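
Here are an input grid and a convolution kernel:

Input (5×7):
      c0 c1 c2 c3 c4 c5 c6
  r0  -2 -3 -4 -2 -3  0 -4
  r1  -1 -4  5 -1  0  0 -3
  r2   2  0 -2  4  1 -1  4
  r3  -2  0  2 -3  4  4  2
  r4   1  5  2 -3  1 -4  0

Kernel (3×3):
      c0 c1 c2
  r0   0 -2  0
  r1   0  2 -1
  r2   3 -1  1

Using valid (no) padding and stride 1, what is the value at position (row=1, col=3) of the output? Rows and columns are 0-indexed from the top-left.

The receptive field on the input at this output position is [-1 0 0 / 4 1 -1 / -3 4 4]. Elementwise product with the kernel and sum: 0·-2 + 1·2 + -1·-1 + -3·3 + 4·-1 + 4·1.

-6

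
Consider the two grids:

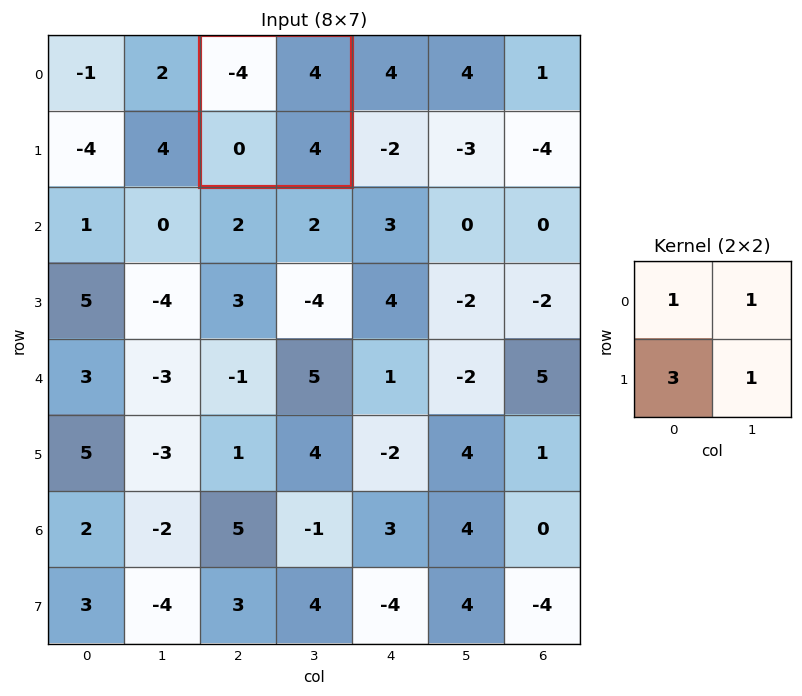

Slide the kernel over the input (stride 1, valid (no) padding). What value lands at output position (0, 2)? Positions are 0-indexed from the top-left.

The receptive field on the input at this output position is [-4 4 / 0 4]. Elementwise product with the kernel and sum: -4·1 + 4·1 + 0·3 + 4·1.

4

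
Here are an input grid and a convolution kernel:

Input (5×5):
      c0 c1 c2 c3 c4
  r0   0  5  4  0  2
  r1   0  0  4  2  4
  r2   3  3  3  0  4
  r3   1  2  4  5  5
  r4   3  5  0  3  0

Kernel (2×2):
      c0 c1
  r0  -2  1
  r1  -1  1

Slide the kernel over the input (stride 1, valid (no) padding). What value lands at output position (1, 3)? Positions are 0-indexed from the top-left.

The receptive field on the input at this output position is [2 4 / 0 4]. Elementwise product with the kernel and sum: 2·-2 + 4·1 + 0·-1 + 4·1.

4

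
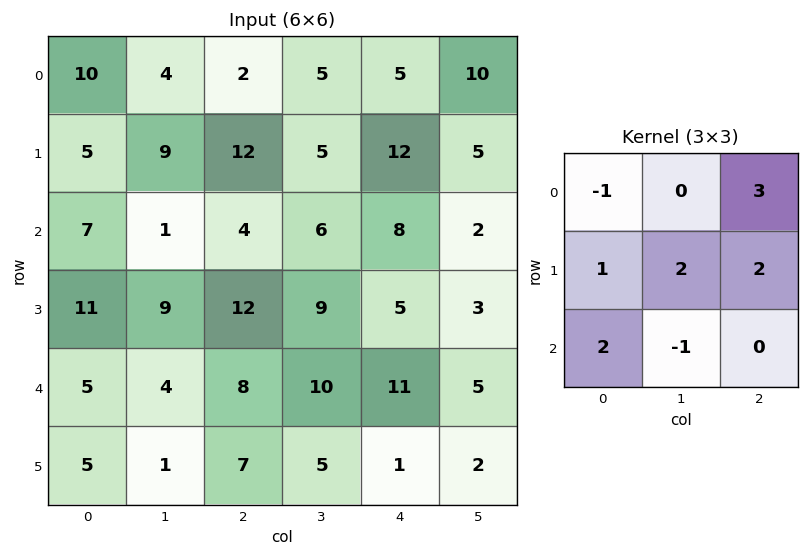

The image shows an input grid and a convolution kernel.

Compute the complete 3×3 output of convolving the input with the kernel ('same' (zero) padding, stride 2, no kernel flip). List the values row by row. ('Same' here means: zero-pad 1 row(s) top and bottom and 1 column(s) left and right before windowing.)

23 24 33
32 33 49
40 53 51

Output[0,0]: The receptive field on the zero-padded input at this output position is [0 0 0 / 0 10 4 / 0 5 9]. Elementwise product with the kernel and sum: 0·-1 + 0·3 + 0·1 + 10·2 + 4·2 + 0·2 + 5·-1.
Output[0,1]: The receptive field on the zero-padded input at this output position is [0 0 0 / 4 2 5 / 9 12 5]. Elementwise product with the kernel and sum: 0·-1 + 0·3 + 4·1 + 2·2 + 5·2 + 9·2 + 12·-1.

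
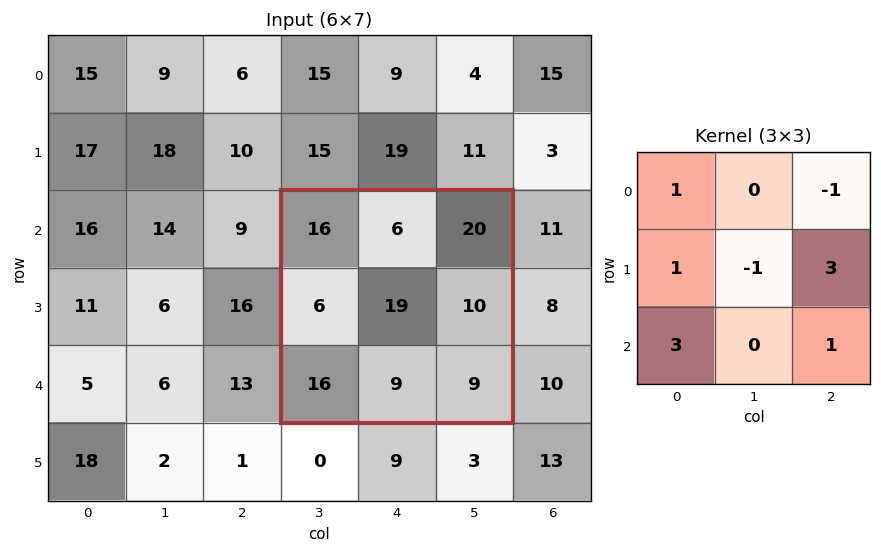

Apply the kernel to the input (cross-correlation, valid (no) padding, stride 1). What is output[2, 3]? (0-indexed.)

70

The receptive field on the input at this output position is [16 6 20 / 6 19 10 / 16 9 9]. Elementwise product with the kernel and sum: 16·1 + 20·-1 + 6·1 + 19·-1 + 10·3 + 16·3 + 9·1.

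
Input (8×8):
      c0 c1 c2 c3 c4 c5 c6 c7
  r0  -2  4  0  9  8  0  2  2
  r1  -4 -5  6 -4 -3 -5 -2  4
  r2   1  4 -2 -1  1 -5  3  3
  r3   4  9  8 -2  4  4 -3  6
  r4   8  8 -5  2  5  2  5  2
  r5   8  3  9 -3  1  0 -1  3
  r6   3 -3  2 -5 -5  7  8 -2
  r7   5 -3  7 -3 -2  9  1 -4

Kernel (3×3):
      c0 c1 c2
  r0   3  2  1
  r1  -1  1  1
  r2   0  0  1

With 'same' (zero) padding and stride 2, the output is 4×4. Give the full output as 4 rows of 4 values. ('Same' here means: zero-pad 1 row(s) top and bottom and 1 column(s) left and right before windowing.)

-3 1 -6 8
1 -16 -22 2
36 27 11 20
16 21 9 -4

Output[0,0]: The receptive field on the zero-padded input at this output position is [0 0 0 / 0 -2 4 / 0 -4 -5]. Elementwise product with the kernel and sum: 0·3 + 0·2 + 0·1 + 0·-1 + -2·1 + 4·1 + -5·1.
Output[0,1]: The receptive field on the zero-padded input at this output position is [0 0 0 / 4 0 9 / -5 6 -4]. Elementwise product with the kernel and sum: 0·3 + 0·2 + 0·1 + 4·-1 + 0·1 + 9·1 + -4·1.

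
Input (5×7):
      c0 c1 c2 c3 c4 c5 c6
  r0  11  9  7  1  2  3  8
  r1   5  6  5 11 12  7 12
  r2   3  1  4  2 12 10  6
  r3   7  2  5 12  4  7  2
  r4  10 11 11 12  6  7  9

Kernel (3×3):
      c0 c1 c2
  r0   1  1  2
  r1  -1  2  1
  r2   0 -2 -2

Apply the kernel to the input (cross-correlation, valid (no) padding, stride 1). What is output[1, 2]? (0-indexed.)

The receptive field on the input at this output position is [5 11 12 / 4 2 12 / 5 12 4]. Elementwise product with the kernel and sum: 5·1 + 11·1 + 12·2 + 4·-1 + 2·2 + 12·1 + 12·-2 + 4·-2.

20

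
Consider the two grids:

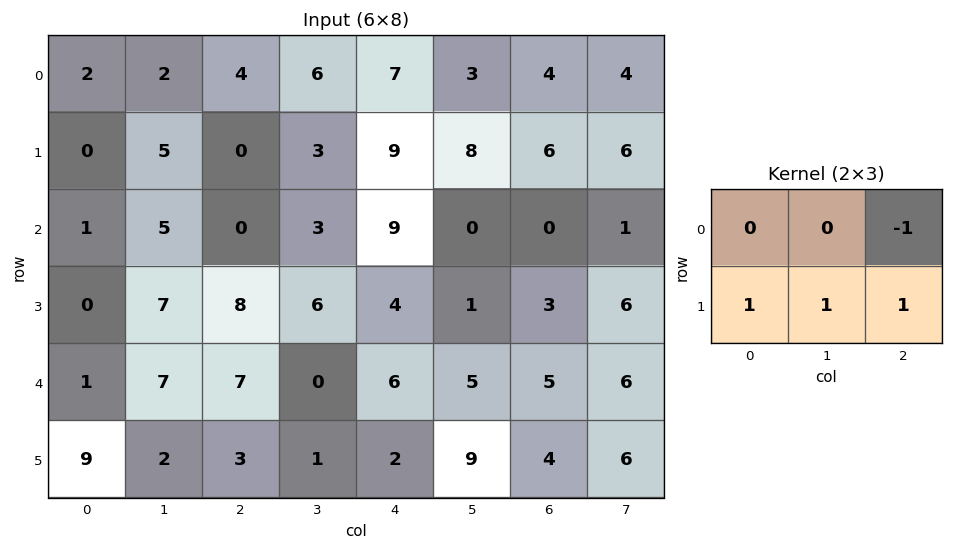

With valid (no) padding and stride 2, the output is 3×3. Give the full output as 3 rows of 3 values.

Output[0,0]: The receptive field on the input at this output position is [2 2 4 / 0 5 0]. Elementwise product with the kernel and sum: 4·-1 + 0·1 + 5·1 + 0·1.
Output[0,1]: The receptive field on the input at this output position is [4 6 7 / 0 3 9]. Elementwise product with the kernel and sum: 7·-1 + 0·1 + 3·1 + 9·1.

1 5 19
15 9 8
7 0 10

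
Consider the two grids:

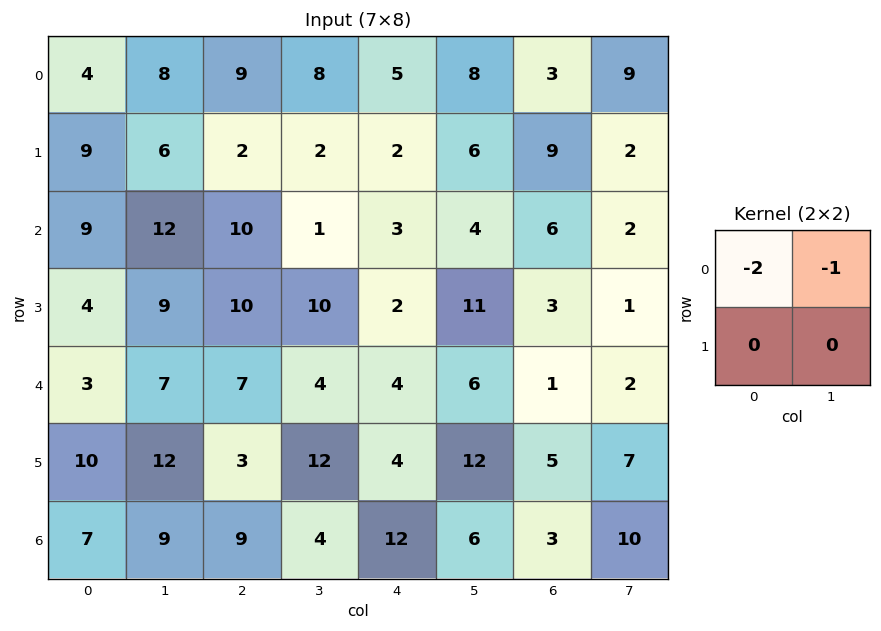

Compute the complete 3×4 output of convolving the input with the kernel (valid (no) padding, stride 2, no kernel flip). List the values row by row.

-16 -26 -18 -15
-30 -21 -10 -14
-13 -18 -14 -4

Output[0,0]: The receptive field on the input at this output position is [4 8 / 9 6]. Elementwise product with the kernel and sum: 4·-2 + 8·-1.
Output[0,1]: The receptive field on the input at this output position is [9 8 / 2 2]. Elementwise product with the kernel and sum: 9·-2 + 8·-1.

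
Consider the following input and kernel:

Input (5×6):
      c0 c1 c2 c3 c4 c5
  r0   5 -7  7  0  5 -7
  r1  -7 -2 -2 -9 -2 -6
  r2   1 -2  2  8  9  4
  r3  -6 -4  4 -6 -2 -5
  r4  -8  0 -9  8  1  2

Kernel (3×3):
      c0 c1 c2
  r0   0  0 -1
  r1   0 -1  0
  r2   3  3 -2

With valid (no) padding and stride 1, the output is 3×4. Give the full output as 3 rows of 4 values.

Output[0,0]: The receptive field on the input at this output position is [5 -7 7 / -7 -2 -2 / 1 -2 2]. Elementwise product with the kernel and sum: 7·-1 + -2·-1 + 1·3 + -2·3 + 2·-2.

-12 -14 16 52
-34 19 -8 -17
-4 -55 -8 21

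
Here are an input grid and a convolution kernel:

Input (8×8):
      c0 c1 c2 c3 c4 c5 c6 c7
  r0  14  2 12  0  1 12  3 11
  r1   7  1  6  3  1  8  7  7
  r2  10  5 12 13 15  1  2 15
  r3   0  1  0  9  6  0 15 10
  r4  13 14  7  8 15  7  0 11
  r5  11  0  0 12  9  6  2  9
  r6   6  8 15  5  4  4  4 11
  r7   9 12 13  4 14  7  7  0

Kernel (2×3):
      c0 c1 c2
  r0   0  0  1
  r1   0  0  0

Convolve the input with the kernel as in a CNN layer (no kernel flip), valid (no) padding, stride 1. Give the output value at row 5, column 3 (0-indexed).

The receptive field on the input at this output position is [12 9 6 / 5 4 4]. Elementwise product with the kernel and sum: 6·1.

6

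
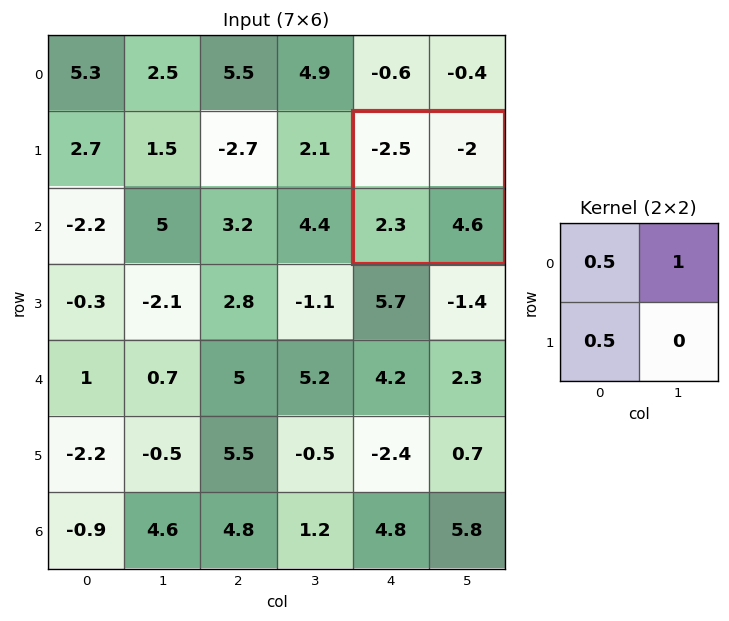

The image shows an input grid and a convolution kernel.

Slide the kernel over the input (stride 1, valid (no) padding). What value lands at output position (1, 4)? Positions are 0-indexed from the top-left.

The receptive field on the input at this output position is [-2.5 -2 / 2.3 4.6]. Elementwise product with the kernel and sum: -2.5·0.5 + -2·1 + 2.3·0.5.

-2.1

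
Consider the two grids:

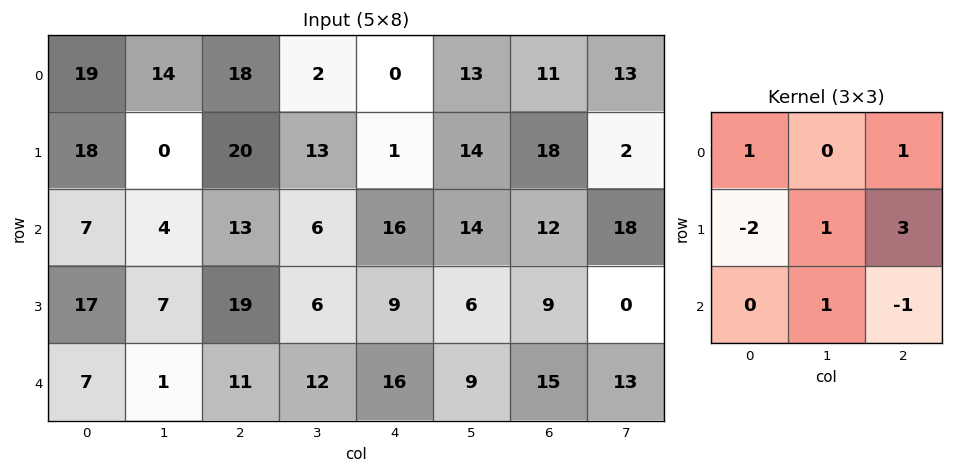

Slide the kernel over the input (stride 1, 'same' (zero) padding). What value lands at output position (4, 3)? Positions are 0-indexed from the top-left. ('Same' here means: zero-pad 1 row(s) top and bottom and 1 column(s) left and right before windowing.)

The receptive field on the zero-padded input at this output position is [19 6 9 / 11 12 16 / 0 0 0]. Elementwise product with the kernel and sum: 19·1 + 9·1 + 11·-2 + 12·1 + 16·3 + 0·1 + 0·-1.

66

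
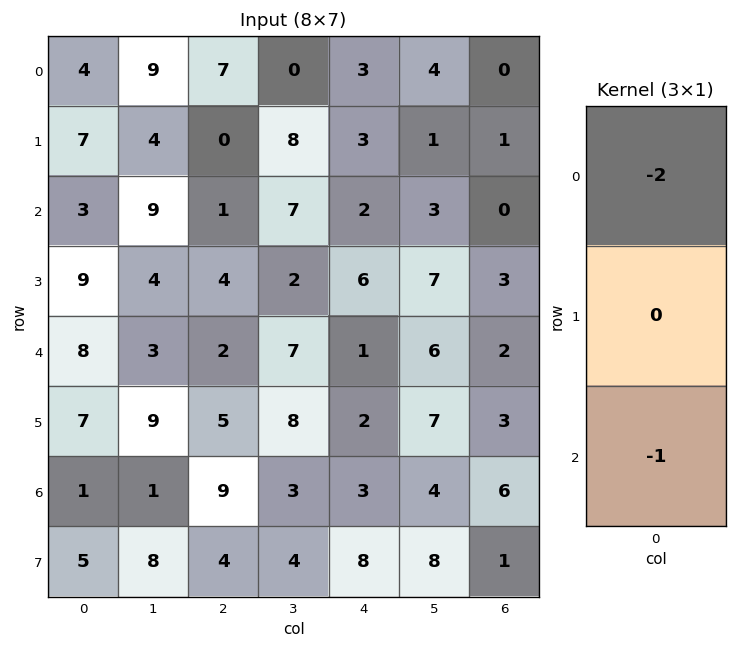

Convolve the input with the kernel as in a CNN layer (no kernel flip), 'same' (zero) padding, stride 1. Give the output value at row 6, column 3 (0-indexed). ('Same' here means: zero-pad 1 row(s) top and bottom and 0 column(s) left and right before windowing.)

The receptive field on the zero-padded input at this output position is [8 / 3 / 4]. Elementwise product with the kernel and sum: 8·-2 + 4·-1.

-20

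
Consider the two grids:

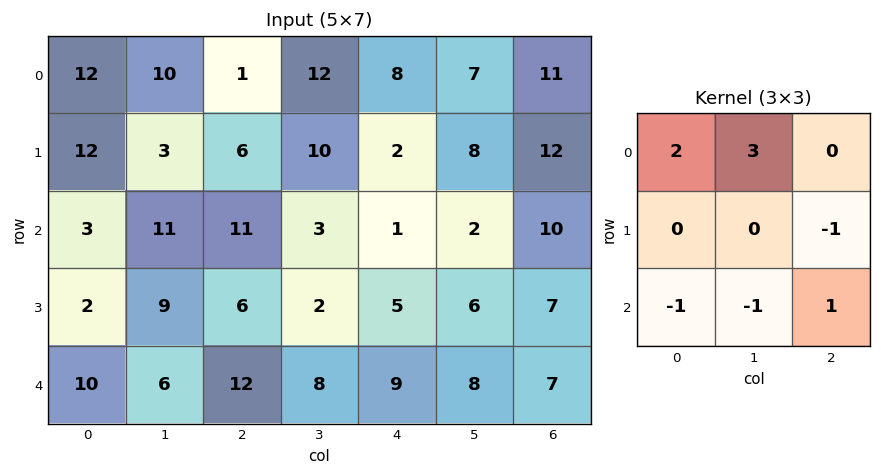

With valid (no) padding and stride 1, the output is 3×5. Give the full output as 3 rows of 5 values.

45 -6 23 38 32
17 8 38 23 14
29 43 15 -6 -9

Output[0,0]: The receptive field on the input at this output position is [12 10 1 / 12 3 6 / 3 11 11]. Elementwise product with the kernel and sum: 12·2 + 10·3 + 6·-1 + 3·-1 + 11·-1 + 11·1.
Output[0,1]: The receptive field on the input at this output position is [10 1 12 / 3 6 10 / 11 11 3]. Elementwise product with the kernel and sum: 10·2 + 1·3 + 10·-1 + 11·-1 + 11·-1 + 3·1.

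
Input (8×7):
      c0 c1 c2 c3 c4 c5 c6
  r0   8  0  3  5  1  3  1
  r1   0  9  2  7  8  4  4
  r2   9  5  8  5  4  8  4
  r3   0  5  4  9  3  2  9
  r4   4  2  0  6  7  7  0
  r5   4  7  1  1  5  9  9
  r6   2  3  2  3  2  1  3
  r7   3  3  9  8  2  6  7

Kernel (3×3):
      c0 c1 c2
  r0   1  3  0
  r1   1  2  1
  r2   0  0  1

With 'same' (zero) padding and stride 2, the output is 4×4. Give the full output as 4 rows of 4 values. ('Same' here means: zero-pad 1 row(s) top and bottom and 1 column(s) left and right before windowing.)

Output[0,0]: The receptive field on the zero-padded input at this output position is [0 0 0 / 0 8 0 / 0 0 9]. Elementwise product with the kernel and sum: 0·1 + 0·3 + 0·1 + 8·2 + 0·1 + 9·1.

25 18 14 5
28 50 54 32
17 26 54 36
22 28 30 43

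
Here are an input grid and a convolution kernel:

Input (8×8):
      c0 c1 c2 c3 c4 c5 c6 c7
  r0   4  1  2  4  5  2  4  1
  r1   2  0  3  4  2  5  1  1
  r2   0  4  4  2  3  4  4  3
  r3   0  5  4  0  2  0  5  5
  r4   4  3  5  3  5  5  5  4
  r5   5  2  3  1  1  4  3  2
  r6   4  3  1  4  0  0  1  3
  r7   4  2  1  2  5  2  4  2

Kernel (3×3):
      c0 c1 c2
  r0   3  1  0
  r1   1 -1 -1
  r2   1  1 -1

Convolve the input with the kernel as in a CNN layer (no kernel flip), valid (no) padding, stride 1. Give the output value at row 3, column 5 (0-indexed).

6

The receptive field on the input at this output position is [0 5 5 / 5 5 4 / 4 3 2]. Elementwise product with the kernel and sum: 0·3 + 5·1 + 5·1 + 5·-1 + 4·-1 + 4·1 + 3·1 + 2·-1.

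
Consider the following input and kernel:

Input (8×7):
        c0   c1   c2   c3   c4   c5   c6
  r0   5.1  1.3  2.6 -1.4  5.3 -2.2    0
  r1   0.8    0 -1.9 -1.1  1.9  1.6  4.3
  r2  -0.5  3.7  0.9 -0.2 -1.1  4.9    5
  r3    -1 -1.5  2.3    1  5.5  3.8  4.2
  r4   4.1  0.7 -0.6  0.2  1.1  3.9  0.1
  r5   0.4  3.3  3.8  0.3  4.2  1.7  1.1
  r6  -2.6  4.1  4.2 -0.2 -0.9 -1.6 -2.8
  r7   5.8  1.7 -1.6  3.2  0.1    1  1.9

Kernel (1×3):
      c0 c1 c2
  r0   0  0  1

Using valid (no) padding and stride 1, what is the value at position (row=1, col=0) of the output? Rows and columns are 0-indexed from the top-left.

-1.9

The receptive field on the input at this output position is [0.8 0 -1.9]. Elementwise product with the kernel and sum: -1.9·1.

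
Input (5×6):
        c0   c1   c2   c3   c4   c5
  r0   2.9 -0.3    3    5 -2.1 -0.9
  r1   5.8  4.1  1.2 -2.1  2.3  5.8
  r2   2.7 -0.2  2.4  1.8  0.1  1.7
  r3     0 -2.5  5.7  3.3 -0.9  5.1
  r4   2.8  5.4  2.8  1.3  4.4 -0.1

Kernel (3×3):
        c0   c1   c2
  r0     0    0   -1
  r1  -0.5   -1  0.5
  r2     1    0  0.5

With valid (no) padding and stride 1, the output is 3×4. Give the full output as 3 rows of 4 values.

Output[0,0]: The receptive field on the input at this output position is [2.9 -0.3 3 / 5.8 4.1 1.2 / 2.7 -0.2 2.4]. Elementwise product with the kernel and sum: 3·-1 + 5.8·-0.5 + 4.1·-1 + 1.2·0.5 + 2.7·1 + 2.4·0.5.
Output[0,1]: The receptive field on the input at this output position is [-0.3 3 5 / 4.1 1.2 -2.1 / -0.2 2.4 1.8]. Elementwise product with the kernel and sum: 5·-1 + 4.1·-0.5 + 1.2·-1 + -2.1·0.5 + -0.2·1 + 1.8·0.5.

-5.5 -8.6 7.2 5.2
1.7 -0.15 0 -0.1
7.15 1.45 -1.7 1.35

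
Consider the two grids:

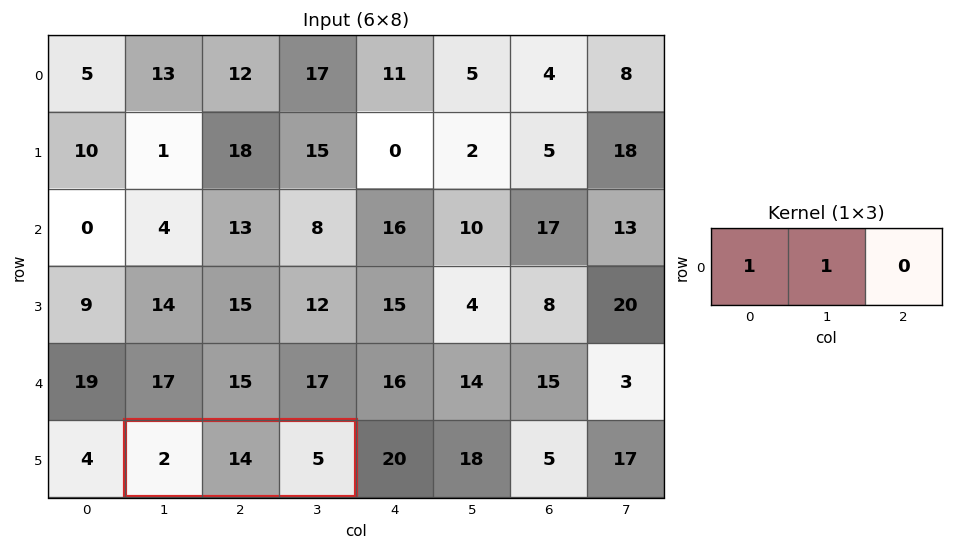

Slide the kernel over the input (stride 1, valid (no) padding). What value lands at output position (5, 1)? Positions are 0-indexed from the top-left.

The receptive field on the input at this output position is [2 14 5]. Elementwise product with the kernel and sum: 2·1 + 14·1.

16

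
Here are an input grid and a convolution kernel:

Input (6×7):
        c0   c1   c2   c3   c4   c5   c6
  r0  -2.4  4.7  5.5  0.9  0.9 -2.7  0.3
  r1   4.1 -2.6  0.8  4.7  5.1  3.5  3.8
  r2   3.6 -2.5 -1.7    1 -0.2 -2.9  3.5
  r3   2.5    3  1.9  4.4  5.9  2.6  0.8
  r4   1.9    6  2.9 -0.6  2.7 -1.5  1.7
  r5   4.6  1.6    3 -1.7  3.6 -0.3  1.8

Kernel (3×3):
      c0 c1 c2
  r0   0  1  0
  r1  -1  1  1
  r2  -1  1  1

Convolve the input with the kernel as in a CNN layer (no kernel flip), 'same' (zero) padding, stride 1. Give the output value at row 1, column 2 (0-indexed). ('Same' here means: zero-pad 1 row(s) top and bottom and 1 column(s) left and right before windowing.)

15.4

The receptive field on the zero-padded input at this output position is [4.7 5.5 0.9 / -2.6 0.8 4.7 / -2.5 -1.7 1]. Elementwise product with the kernel and sum: 5.5·1 + -2.6·-1 + 0.8·1 + 4.7·1 + -2.5·-1 + -1.7·1 + 1·1.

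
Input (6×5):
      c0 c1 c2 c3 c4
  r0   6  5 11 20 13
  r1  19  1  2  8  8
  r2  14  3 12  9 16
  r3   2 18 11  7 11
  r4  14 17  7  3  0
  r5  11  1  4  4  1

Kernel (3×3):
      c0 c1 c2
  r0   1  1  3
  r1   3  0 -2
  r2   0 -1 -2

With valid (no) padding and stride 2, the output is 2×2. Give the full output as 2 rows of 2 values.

Output[0,0]: The receptive field on the input at this output position is [6 5 11 / 19 1 2 / 14 3 12]. Elementwise product with the kernel and sum: 6·1 + 5·1 + 11·3 + 19·3 + 2·-2 + 3·-1 + 12·-2.

70 19
6 77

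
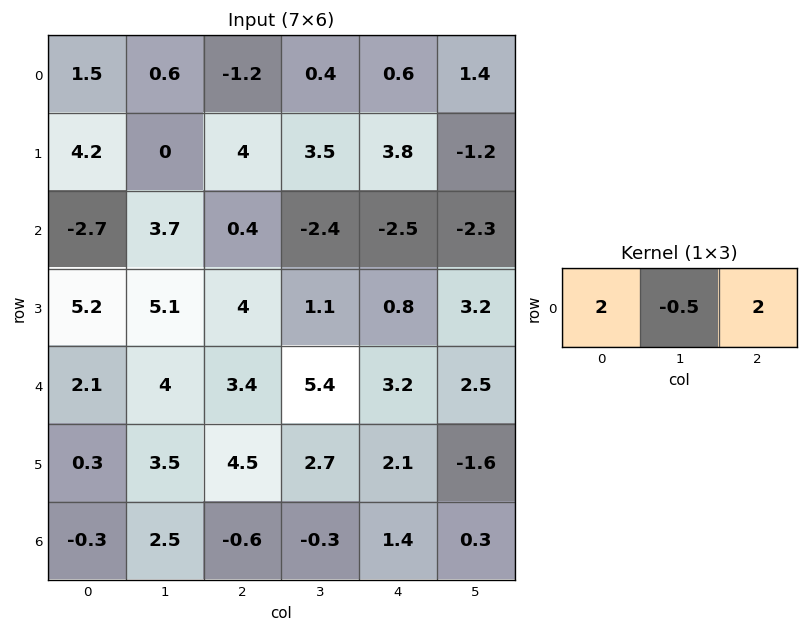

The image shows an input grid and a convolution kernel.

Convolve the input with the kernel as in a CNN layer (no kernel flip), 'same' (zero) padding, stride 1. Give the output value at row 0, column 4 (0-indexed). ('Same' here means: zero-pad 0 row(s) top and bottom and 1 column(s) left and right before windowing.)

3.3

The receptive field on the zero-padded input at this output position is [0.4 0.6 1.4]. Elementwise product with the kernel and sum: 0.4·2 + 0.6·-0.5 + 1.4·2.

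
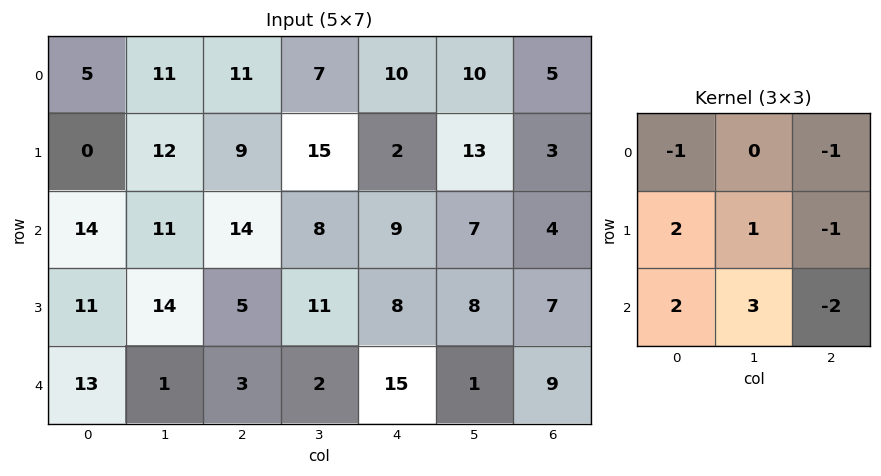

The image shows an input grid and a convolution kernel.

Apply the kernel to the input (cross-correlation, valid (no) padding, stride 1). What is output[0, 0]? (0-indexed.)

The receptive field on the input at this output position is [5 11 11 / 0 12 9 / 14 11 14]. Elementwise product with the kernel and sum: 5·-1 + 11·-1 + 0·2 + 12·1 + 9·-1 + 14·2 + 11·3 + 14·-2.

20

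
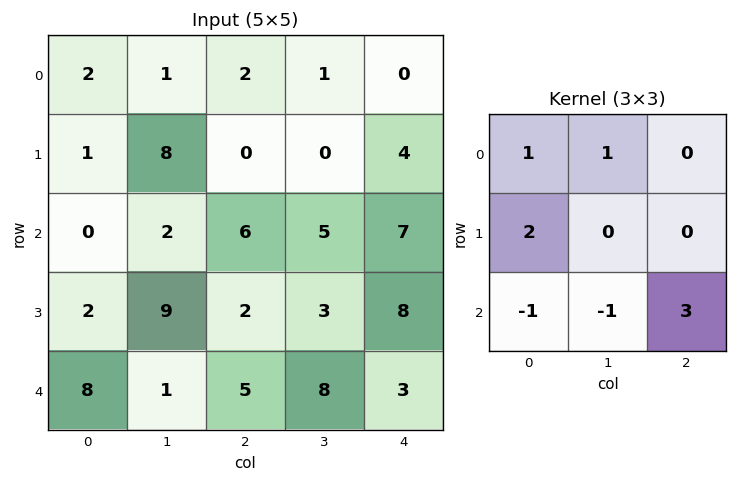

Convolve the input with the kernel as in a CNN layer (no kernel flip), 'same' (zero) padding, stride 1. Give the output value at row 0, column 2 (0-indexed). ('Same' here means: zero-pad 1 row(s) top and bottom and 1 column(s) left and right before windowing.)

-6

The receptive field on the zero-padded input at this output position is [0 0 0 / 1 2 1 / 8 0 0]. Elementwise product with the kernel and sum: 0·1 + 0·1 + 1·2 + 8·-1 + 0·-1 + 0·3.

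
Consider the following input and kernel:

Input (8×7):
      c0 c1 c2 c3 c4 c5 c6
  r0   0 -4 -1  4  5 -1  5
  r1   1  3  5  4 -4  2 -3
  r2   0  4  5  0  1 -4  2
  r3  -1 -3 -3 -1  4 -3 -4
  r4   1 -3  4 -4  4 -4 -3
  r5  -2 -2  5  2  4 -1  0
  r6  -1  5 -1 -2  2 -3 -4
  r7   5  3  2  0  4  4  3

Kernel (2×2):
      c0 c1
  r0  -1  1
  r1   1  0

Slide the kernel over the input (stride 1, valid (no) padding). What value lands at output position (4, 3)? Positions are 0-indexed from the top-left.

The receptive field on the input at this output position is [-4 4 / 2 4]. Elementwise product with the kernel and sum: -4·-1 + 4·1 + 2·1.

10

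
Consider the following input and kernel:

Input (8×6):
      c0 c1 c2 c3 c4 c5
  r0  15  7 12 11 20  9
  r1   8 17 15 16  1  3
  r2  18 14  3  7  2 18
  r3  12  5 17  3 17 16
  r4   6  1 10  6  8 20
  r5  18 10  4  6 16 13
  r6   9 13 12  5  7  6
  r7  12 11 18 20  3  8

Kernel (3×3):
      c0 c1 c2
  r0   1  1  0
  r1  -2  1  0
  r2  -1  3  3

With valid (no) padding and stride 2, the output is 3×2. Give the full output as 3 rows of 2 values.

56 33
40 11
47 38

Output[0,0]: The receptive field on the input at this output position is [15 7 12 / 8 17 15 / 18 14 3]. Elementwise product with the kernel and sum: 15·1 + 7·1 + 8·-2 + 17·1 + 18·-1 + 14·3 + 3·3.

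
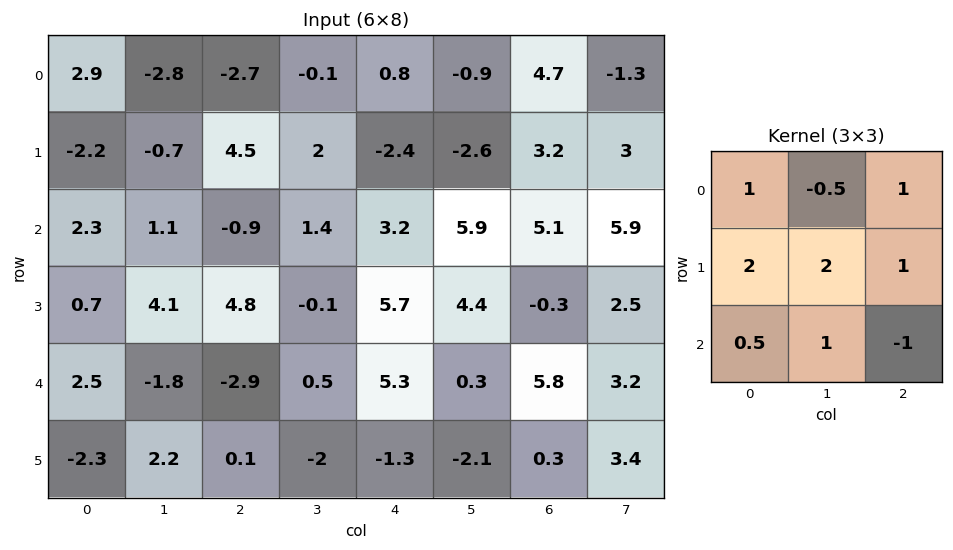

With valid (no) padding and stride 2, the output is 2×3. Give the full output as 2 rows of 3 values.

Output[0,0]: The receptive field on the input at this output position is [2.9 -2.8 -2.7 / -2.2 -0.7 4.5 / 2.3 1.1 -0.9]. Elementwise product with the kernel and sum: 2.9·1 + -2.8·-0.5 + -2.7·1 + -2.2·2 + -0.7·2 + 4.5·1 + 2.3·0.5 + 1.1·1 + -0.9·-1.
Output[0,1]: The receptive field on the input at this output position is [-2.7 -0.1 0.8 / 4.5 2 -2.4 / -0.9 1.4 3.2]. Elementwise product with the kernel and sum: -2.7·1 + -0.1·-0.5 + 0.8·1 + 4.5·2 + 2·2 + -2.4·1 + -0.9·0.5 + 1.4·1 + 3.2·-1.

3.45 6.5 1.55
17.6 10.45 22.4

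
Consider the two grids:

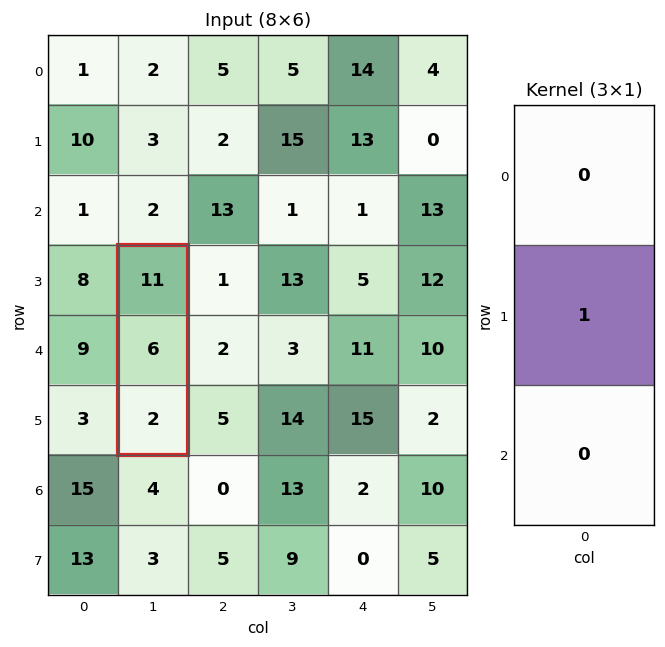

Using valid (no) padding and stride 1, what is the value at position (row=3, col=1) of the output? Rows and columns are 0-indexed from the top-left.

6

The receptive field on the input at this output position is [11 / 6 / 2]. Elementwise product with the kernel and sum: 6·1.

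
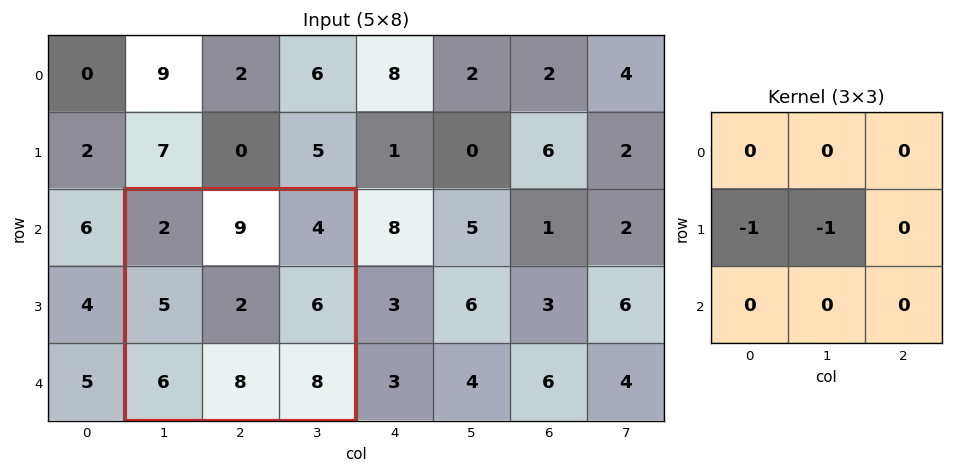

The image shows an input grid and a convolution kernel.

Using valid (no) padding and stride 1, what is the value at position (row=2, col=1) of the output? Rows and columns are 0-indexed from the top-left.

-7

The receptive field on the input at this output position is [2 9 4 / 5 2 6 / 6 8 8]. Elementwise product with the kernel and sum: 5·-1 + 2·-1.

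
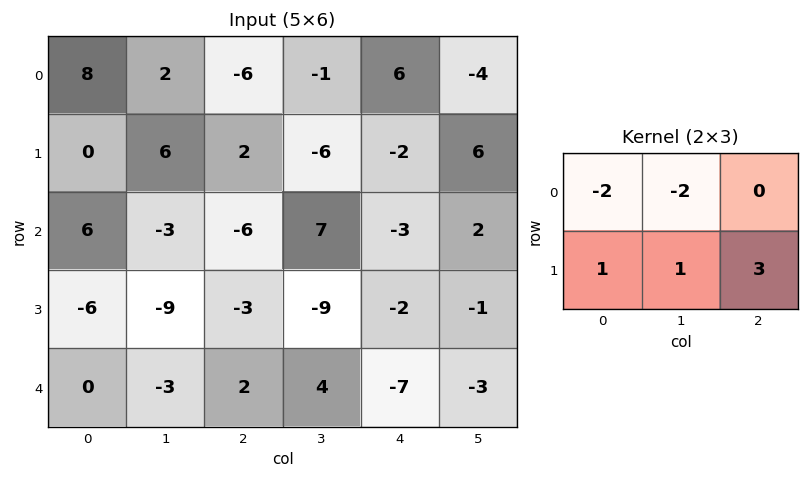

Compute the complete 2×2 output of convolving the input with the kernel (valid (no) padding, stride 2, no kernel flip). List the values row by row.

Output[0,0]: The receptive field on the input at this output position is [8 2 -6 / 0 6 2]. Elementwise product with the kernel and sum: 8·-2 + 2·-2 + 0·1 + 6·1 + 2·3.
Output[0,1]: The receptive field on the input at this output position is [-6 -1 6 / 2 -6 -2]. Elementwise product with the kernel and sum: -6·-2 + -1·-2 + 2·1 + -6·1 + -2·3.

-8 4
-30 -20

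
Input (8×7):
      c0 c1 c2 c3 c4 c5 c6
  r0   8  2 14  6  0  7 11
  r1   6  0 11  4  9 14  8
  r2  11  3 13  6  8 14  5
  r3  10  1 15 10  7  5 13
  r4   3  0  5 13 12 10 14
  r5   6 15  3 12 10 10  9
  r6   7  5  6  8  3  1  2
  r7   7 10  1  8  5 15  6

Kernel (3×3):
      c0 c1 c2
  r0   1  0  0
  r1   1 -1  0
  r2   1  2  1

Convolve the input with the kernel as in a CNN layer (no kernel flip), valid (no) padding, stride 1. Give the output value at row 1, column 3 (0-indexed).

31

The receptive field on the input at this output position is [4 9 14 / 6 8 14 / 10 7 5]. Elementwise product with the kernel and sum: 4·1 + 6·1 + 8·-1 + 10·1 + 7·2 + 5·1.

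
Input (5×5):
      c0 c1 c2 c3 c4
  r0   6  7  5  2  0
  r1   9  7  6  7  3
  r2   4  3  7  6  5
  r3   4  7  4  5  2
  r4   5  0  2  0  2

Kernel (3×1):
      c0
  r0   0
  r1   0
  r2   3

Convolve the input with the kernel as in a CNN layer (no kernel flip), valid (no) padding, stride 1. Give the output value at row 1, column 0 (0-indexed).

The receptive field on the input at this output position is [9 / 4 / 4]. Elementwise product with the kernel and sum: 4·3.

12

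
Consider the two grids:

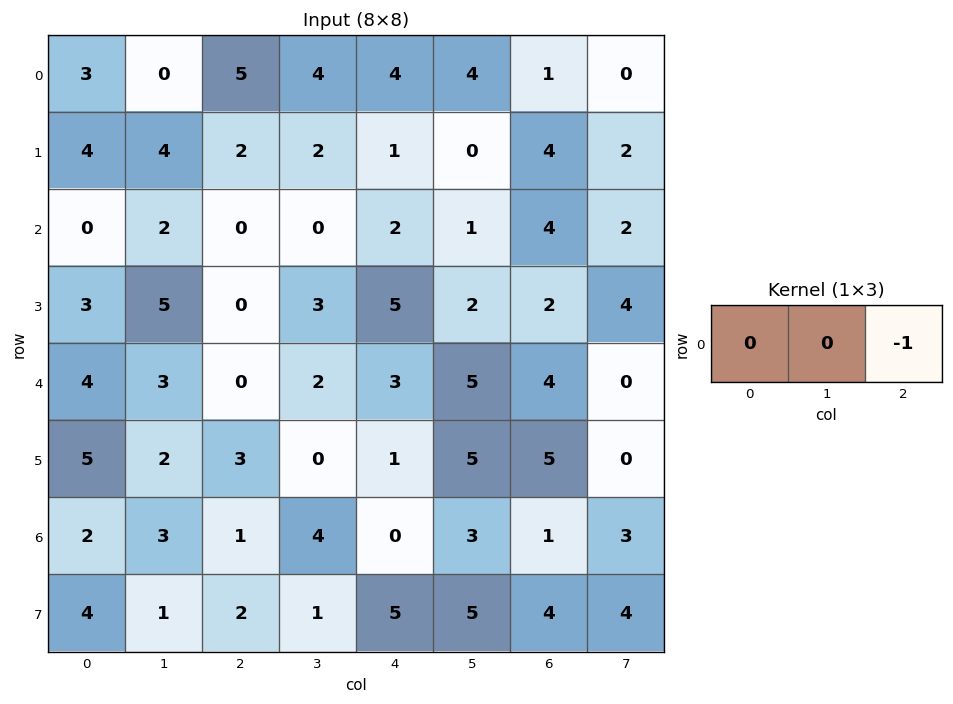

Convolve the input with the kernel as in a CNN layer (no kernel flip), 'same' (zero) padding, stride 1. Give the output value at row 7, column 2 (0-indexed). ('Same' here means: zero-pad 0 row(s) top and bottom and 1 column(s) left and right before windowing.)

The receptive field on the zero-padded input at this output position is [1 2 1]. Elementwise product with the kernel and sum: 1·-1.

-1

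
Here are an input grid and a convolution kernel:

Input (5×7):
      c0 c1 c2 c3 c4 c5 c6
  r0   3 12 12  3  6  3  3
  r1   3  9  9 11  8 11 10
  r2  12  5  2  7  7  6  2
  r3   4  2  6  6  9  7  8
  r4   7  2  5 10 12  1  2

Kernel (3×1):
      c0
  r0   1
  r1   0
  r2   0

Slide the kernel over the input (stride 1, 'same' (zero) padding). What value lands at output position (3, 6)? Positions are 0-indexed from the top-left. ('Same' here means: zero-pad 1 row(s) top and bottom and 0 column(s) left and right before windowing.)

The receptive field on the zero-padded input at this output position is [2 / 8 / 2]. Elementwise product with the kernel and sum: 2·1.

2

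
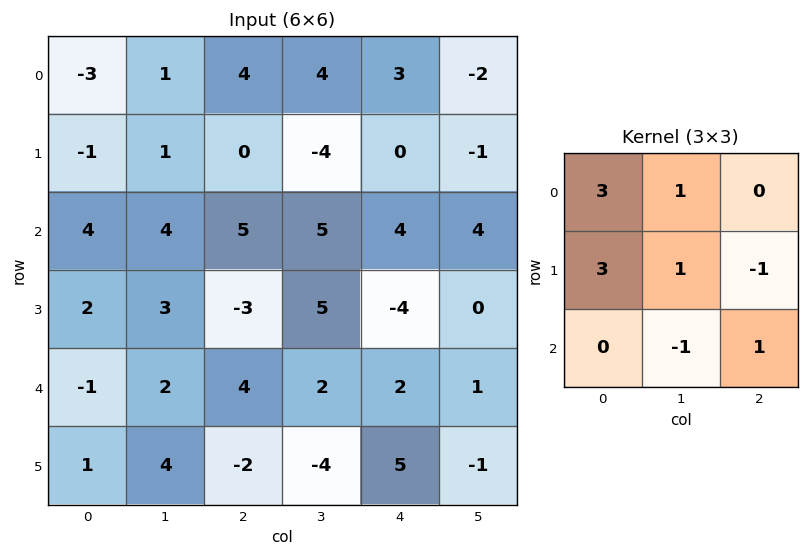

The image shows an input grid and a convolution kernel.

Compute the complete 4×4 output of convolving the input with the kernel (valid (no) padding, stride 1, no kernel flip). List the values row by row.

Output[0,0]: The receptive field on the input at this output position is [-3 1 4 / -1 1 0 / 4 4 5]. Elementwise product with the kernel and sum: -3·3 + 1·1 + -1·3 + 1·1 + 0·-1 + 4·-1 + 5·1.

-9 14 11 4
3 23 3 7
30 16 20 29
-2 12 17 12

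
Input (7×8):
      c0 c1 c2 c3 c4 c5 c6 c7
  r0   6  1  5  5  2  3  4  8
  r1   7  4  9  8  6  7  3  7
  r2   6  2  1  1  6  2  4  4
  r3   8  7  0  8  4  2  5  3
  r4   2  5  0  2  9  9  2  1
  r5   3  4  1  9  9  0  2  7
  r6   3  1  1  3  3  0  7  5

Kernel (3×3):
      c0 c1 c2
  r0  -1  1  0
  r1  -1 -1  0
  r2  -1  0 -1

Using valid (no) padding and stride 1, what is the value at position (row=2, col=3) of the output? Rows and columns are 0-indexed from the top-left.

The receptive field on the input at this output position is [1 6 2 / 8 4 2 / 2 9 9]. Elementwise product with the kernel and sum: 1·-1 + 6·1 + 8·-1 + 4·-1 + 2·-1 + 9·-1.

-18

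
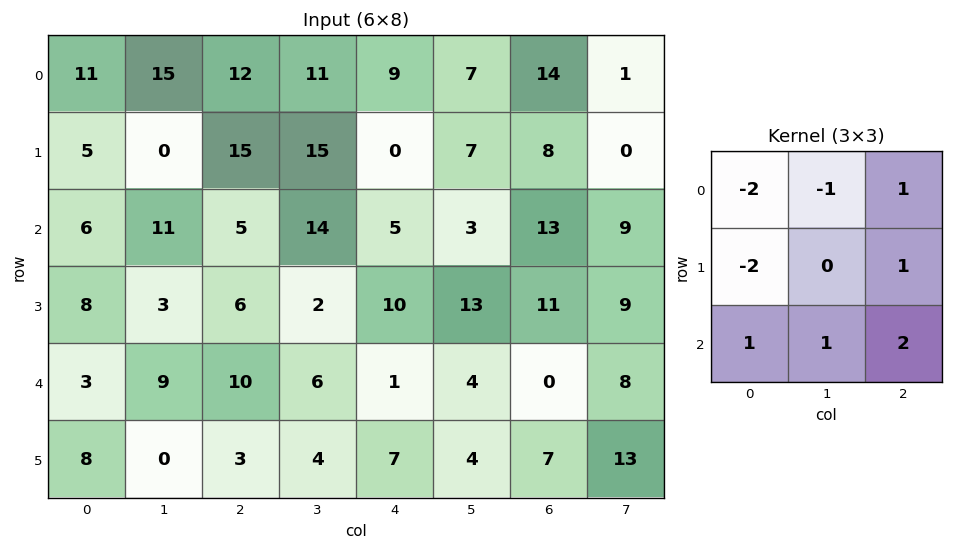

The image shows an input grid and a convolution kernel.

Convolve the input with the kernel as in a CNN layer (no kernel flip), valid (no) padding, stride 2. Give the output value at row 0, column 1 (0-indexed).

-27

The receptive field on the input at this output position is [12 11 9 / 15 15 0 / 5 14 5]. Elementwise product with the kernel and sum: 12·-2 + 11·-1 + 9·1 + 15·-2 + 0·1 + 5·1 + 14·1 + 5·2.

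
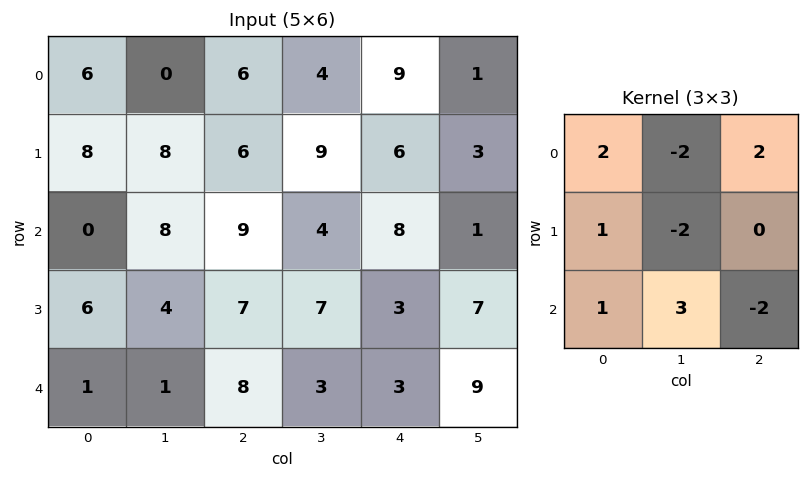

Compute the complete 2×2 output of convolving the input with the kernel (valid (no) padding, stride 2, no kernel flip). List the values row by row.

Output[0,0]: The receptive field on the input at this output position is [6 0 6 / 8 8 6 / 0 8 9]. Elementwise product with the kernel and sum: 6·2 + 0·-2 + 6·2 + 8·1 + 8·-2 + 0·1 + 8·3 + 9·-2.
Output[0,1]: The receptive field on the input at this output position is [6 4 9 / 6 9 6 / 9 4 8]. Elementwise product with the kernel and sum: 6·2 + 4·-2 + 9·2 + 6·1 + 9·-2 + 9·1 + 4·3 + 8·-2.

22 15
-12 30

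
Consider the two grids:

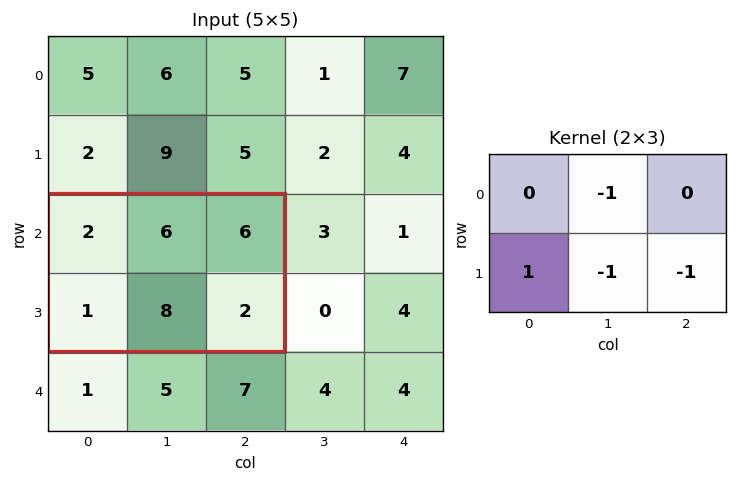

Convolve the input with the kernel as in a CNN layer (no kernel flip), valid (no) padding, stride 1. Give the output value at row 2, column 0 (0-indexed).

The receptive field on the input at this output position is [2 6 6 / 1 8 2]. Elementwise product with the kernel and sum: 6·-1 + 1·1 + 8·-1 + 2·-1.

-15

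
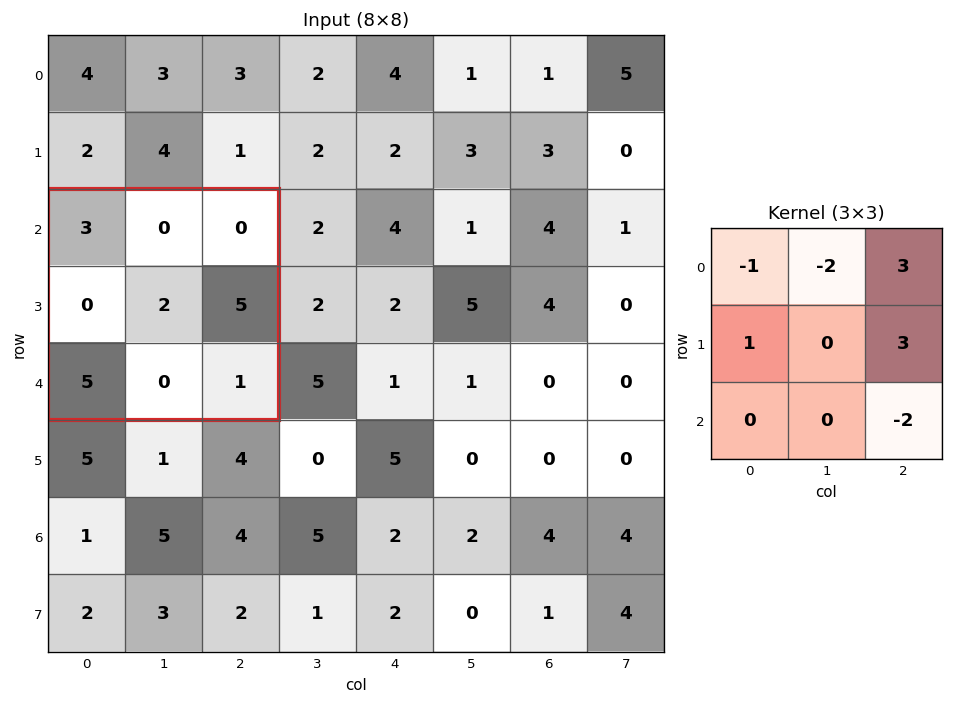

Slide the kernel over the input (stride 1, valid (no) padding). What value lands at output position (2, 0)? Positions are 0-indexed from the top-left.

10

The receptive field on the input at this output position is [3 0 0 / 0 2 5 / 5 0 1]. Elementwise product with the kernel and sum: 3·-1 + 0·-2 + 0·3 + 0·1 + 5·3 + 1·-2.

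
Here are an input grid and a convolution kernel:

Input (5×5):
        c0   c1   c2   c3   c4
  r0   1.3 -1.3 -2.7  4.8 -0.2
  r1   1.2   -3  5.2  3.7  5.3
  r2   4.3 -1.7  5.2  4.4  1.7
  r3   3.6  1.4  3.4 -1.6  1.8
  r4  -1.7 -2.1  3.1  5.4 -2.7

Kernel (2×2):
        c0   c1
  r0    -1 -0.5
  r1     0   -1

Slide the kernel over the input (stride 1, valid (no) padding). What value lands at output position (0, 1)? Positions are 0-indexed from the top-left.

-2.55

The receptive field on the input at this output position is [-1.3 -2.7 / -3 5.2]. Elementwise product with the kernel and sum: -1.3·-1 + -2.7·-0.5 + 5.2·-1.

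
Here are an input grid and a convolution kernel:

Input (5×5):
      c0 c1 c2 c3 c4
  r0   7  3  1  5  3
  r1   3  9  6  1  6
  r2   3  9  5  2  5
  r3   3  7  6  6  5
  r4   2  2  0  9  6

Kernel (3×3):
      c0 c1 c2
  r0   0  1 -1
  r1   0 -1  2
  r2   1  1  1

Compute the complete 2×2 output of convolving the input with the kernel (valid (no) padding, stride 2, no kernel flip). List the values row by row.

Output[0,0]: The receptive field on the input at this output position is [7 3 1 / 3 9 6 / 3 9 5]. Elementwise product with the kernel and sum: 3·1 + 1·-1 + 9·-1 + 6·2 + 3·1 + 9·1 + 5·1.
Output[0,1]: The receptive field on the input at this output position is [1 5 3 / 6 1 6 / 5 2 5]. Elementwise product with the kernel and sum: 5·1 + 3·-1 + 1·-1 + 6·2 + 5·1 + 2·1 + 5·1.

22 25
13 16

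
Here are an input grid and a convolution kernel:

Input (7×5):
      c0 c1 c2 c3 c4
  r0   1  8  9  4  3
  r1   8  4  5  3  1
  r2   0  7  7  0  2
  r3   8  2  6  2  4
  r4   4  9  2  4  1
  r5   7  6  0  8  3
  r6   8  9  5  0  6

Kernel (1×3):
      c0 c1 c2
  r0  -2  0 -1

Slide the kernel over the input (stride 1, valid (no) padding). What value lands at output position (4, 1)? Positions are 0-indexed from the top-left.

-22

The receptive field on the input at this output position is [9 2 4]. Elementwise product with the kernel and sum: 9·-2 + 4·-1.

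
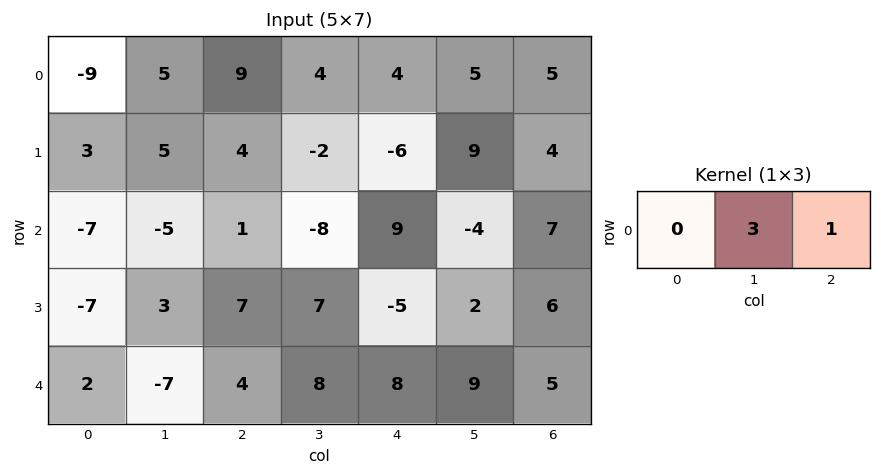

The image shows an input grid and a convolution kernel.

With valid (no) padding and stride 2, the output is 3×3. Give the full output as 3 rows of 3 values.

24 16 20
-14 -15 -5
-17 32 32

Output[0,0]: The receptive field on the input at this output position is [-9 5 9]. Elementwise product with the kernel and sum: 5·3 + 9·1.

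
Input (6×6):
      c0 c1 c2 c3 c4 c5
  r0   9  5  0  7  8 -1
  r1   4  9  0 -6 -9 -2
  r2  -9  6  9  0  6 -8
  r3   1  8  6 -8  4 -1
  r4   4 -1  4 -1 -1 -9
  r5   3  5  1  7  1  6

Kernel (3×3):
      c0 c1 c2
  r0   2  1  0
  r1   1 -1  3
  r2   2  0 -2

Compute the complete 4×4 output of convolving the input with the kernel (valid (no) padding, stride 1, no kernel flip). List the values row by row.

-18 13 -8 35
19 47 25 -65
-1 -1 54 7
31 10 6 -37

Output[0,0]: The receptive field on the input at this output position is [9 5 0 / 4 9 0 / -9 6 9]. Elementwise product with the kernel and sum: 9·2 + 5·1 + 4·1 + 9·-1 + 0·3 + -9·2 + 9·-2.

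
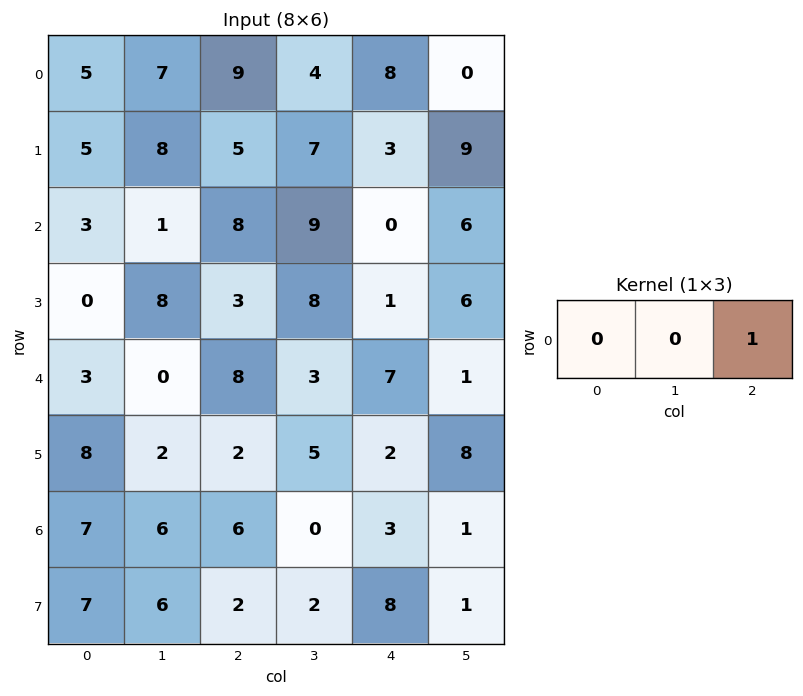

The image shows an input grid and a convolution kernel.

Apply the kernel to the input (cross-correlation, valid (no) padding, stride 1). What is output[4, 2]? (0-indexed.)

The receptive field on the input at this output position is [8 3 7]. Elementwise product with the kernel and sum: 7·1.

7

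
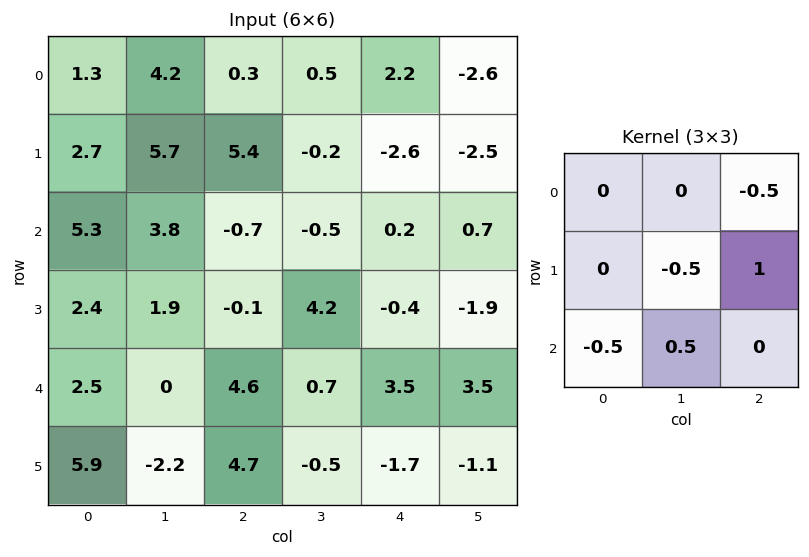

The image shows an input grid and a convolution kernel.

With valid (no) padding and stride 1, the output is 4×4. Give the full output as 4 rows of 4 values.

1.65 -5.4 -3.5 0.45
-5.55 -1.05 3.9 -0.45
-1.95 6.8 -4.55 -0.65
0.6 -0.25 0.75 2.1

Output[0,0]: The receptive field on the input at this output position is [1.3 4.2 0.3 / 2.7 5.7 5.4 / 5.3 3.8 -0.7]. Elementwise product with the kernel and sum: 0.3·-0.5 + 5.7·-0.5 + 5.4·1 + 5.3·-0.5 + 3.8·0.5.
Output[0,1]: The receptive field on the input at this output position is [4.2 0.3 0.5 / 5.7 5.4 -0.2 / 3.8 -0.7 -0.5]. Elementwise product with the kernel and sum: 0.5·-0.5 + 5.4·-0.5 + -0.2·1 + 3.8·-0.5 + -0.7·0.5.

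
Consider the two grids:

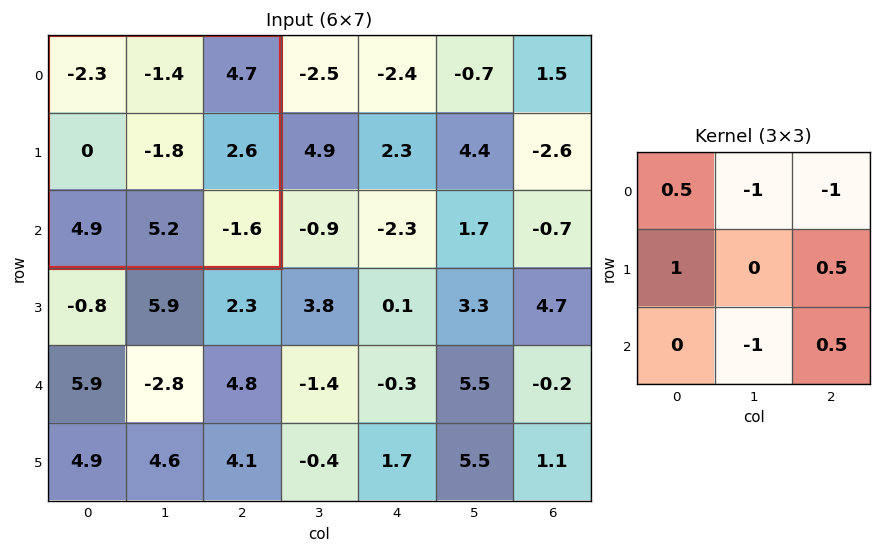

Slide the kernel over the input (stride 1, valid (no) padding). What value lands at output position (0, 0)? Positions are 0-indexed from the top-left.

-9.15

The receptive field on the input at this output position is [-2.3 -1.4 4.7 / 0 -1.8 2.6 / 4.9 5.2 -1.6]. Elementwise product with the kernel and sum: -2.3·0.5 + -1.4·-1 + 4.7·-1 + 0·1 + 2.6·0.5 + 5.2·-1 + -1.6·0.5.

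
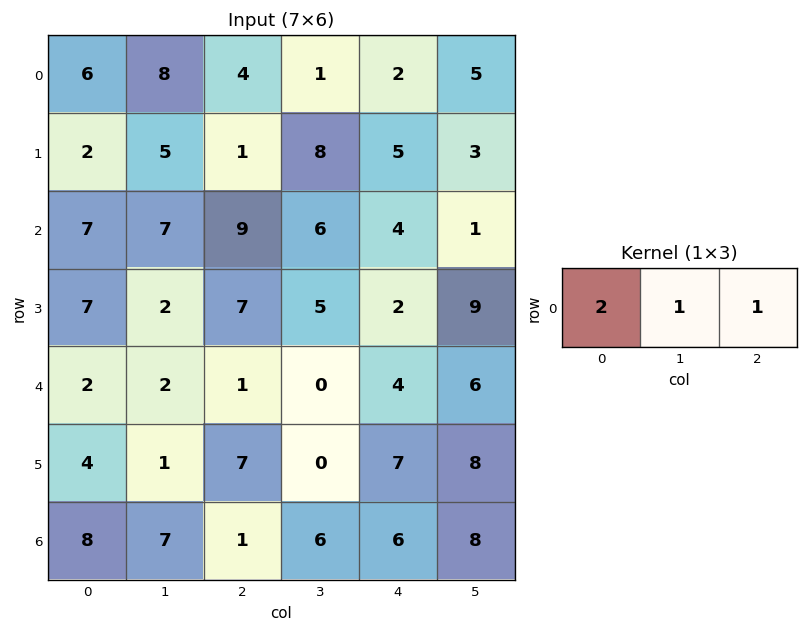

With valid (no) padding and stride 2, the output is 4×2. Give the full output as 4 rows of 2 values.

24 11
30 28
7 6
24 14

Output[0,0]: The receptive field on the input at this output position is [6 8 4]. Elementwise product with the kernel and sum: 6·2 + 8·1 + 4·1.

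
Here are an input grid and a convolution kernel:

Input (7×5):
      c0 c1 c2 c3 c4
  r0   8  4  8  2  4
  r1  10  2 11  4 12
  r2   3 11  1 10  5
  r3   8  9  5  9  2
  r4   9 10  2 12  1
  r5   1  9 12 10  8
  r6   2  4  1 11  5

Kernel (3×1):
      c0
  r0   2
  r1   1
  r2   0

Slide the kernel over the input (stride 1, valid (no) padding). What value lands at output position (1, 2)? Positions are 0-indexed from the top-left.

The receptive field on the input at this output position is [11 / 1 / 5]. Elementwise product with the kernel and sum: 11·2 + 1·1.

23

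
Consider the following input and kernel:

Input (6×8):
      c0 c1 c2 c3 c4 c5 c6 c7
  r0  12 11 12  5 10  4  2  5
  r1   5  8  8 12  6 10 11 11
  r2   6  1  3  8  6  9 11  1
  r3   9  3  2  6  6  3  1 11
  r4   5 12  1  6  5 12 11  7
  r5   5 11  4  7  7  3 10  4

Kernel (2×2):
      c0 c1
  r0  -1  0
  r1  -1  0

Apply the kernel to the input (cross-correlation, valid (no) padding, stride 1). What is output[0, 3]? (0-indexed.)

-17

The receptive field on the input at this output position is [5 10 / 12 6]. Elementwise product with the kernel and sum: 5·-1 + 12·-1.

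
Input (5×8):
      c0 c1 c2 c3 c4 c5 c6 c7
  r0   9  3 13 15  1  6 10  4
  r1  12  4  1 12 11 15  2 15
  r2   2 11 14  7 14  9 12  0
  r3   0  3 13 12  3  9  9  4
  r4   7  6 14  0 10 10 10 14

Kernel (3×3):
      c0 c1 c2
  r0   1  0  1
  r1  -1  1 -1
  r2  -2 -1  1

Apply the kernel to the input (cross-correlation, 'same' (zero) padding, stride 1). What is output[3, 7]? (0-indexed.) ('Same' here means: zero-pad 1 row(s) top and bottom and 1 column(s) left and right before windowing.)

-27

The receptive field on the zero-padded input at this output position is [12 0 0 / 9 4 0 / 10 14 0]. Elementwise product with the kernel and sum: 12·1 + 0·1 + 9·-1 + 4·1 + 0·-1 + 10·-2 + 14·-1 + 0·1.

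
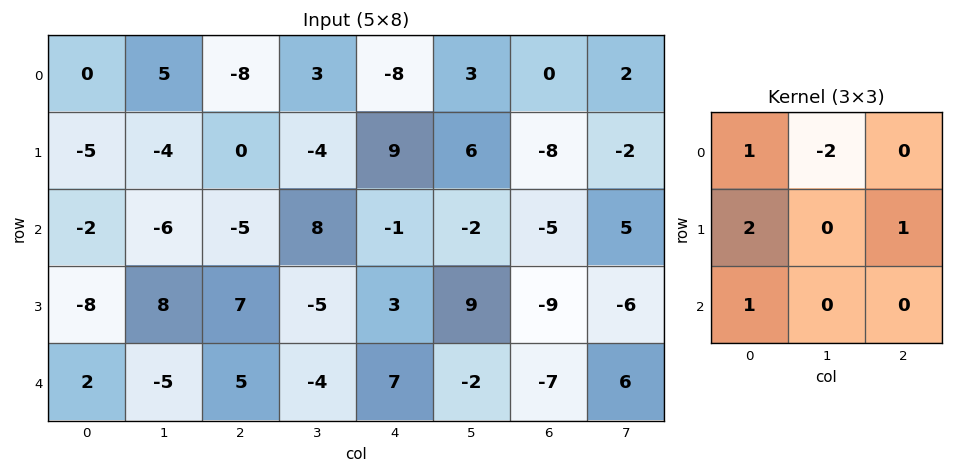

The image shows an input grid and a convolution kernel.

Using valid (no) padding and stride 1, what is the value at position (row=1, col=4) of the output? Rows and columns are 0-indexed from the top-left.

-7

The receptive field on the input at this output position is [9 6 -8 / -1 -2 -5 / 3 9 -9]. Elementwise product with the kernel and sum: 9·1 + 6·-2 + -1·2 + -5·1 + 3·1.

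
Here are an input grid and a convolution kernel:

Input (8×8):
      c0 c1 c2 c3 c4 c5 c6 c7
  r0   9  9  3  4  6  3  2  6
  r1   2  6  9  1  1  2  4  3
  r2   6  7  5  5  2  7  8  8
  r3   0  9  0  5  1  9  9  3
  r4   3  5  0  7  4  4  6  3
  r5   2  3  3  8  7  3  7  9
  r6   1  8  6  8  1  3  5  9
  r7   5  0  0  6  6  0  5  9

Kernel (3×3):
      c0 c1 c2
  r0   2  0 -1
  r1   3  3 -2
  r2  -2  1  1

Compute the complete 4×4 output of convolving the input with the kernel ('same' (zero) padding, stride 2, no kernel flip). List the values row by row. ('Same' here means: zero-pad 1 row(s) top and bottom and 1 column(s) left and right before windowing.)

Output[0,0]: The receptive field on the zero-padded input at this output position is [0 0 0 / 0 9 9 / 0 2 6]. Elementwise product with the kernel and sum: 0·2 + 0·-1 + 0·3 + 9·3 + 9·-2 + 0·-2 + 2·1 + 6·1.
Output[0,1]: The receptive field on the zero-padded input at this output position is [0 0 0 / 9 3 4 / 6 9 1]. Elementwise product with the kernel and sum: 0·2 + 0·-1 + 9·3 + 3·3 + 4·-2 + 6·-2 + 9·1 + 1·1.

17 26 25 6
7 24 7 24
-5 19 20 49
-11 30 28 17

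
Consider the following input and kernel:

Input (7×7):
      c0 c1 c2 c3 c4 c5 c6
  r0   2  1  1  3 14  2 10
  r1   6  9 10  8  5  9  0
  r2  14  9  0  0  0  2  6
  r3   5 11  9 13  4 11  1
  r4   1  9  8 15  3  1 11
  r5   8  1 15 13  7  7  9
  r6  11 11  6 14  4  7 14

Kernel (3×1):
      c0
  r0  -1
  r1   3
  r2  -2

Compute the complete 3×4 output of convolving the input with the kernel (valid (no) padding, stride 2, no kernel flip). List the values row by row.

Output[0,0]: The receptive field on the input at this output position is [2 / 6 / 14]. Elementwise product with the kernel and sum: 2·-1 + 6·3 + 14·-2.
Output[0,1]: The receptive field on the input at this output position is [1 / 10 / 0]. Elementwise product with the kernel and sum: 1·-1 + 10·3 + 0·-2.

-12 29 1 -22
-1 11 6 -25
1 25 10 -12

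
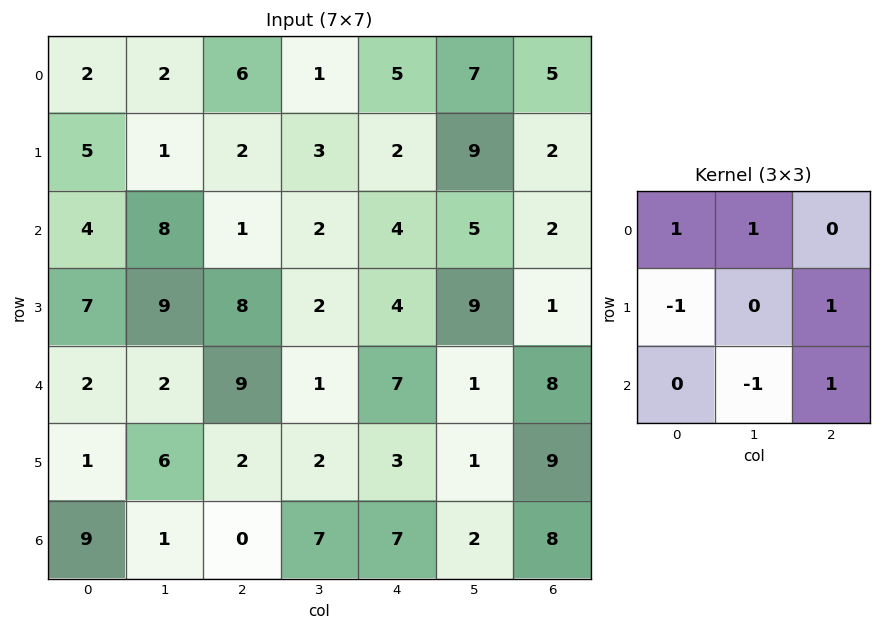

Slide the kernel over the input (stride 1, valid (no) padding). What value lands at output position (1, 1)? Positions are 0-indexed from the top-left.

The receptive field on the input at this output position is [1 2 3 / 8 1 2 / 9 8 2]. Elementwise product with the kernel and sum: 1·1 + 2·1 + 8·-1 + 2·1 + 8·-1 + 2·1.

-9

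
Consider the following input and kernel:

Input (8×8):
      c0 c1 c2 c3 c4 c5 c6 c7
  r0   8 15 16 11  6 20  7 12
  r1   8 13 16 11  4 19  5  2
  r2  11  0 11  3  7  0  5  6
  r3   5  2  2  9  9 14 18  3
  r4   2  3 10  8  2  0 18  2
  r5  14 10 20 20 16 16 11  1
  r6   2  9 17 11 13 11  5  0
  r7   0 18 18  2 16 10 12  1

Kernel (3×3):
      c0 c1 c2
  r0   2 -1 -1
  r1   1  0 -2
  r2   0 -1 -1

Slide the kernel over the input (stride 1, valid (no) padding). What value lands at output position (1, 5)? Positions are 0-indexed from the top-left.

-2

The receptive field on the input at this output position is [19 5 2 / 0 5 6 / 14 18 3]. Elementwise product with the kernel and sum: 19·2 + 5·-1 + 2·-1 + 0·1 + 6·-2 + 18·-1 + 3·-1.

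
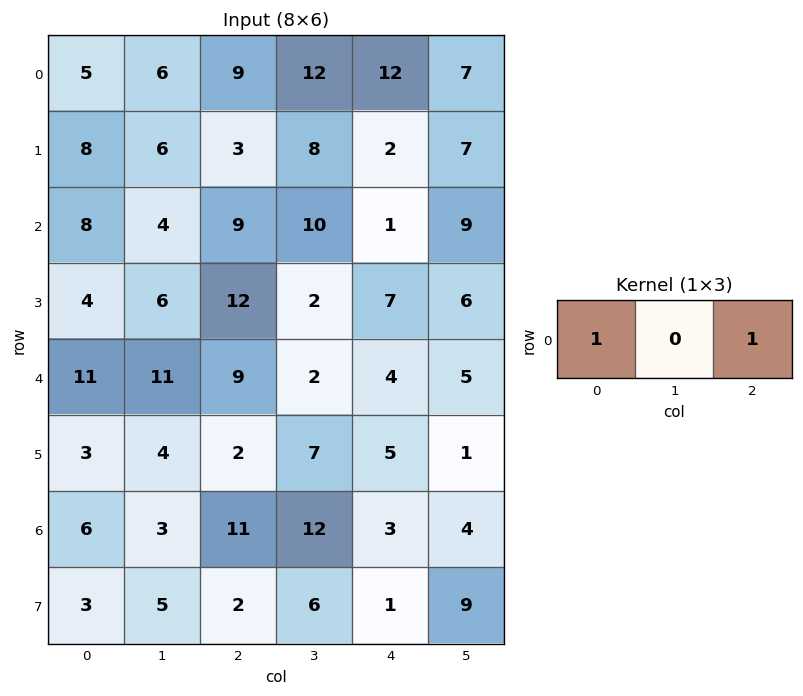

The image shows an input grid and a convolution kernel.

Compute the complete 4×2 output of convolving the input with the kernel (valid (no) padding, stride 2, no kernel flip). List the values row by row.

Output[0,0]: The receptive field on the input at this output position is [5 6 9]. Elementwise product with the kernel and sum: 5·1 + 9·1.
Output[0,1]: The receptive field on the input at this output position is [9 12 12]. Elementwise product with the kernel and sum: 9·1 + 12·1.

14 21
17 10
20 13
17 14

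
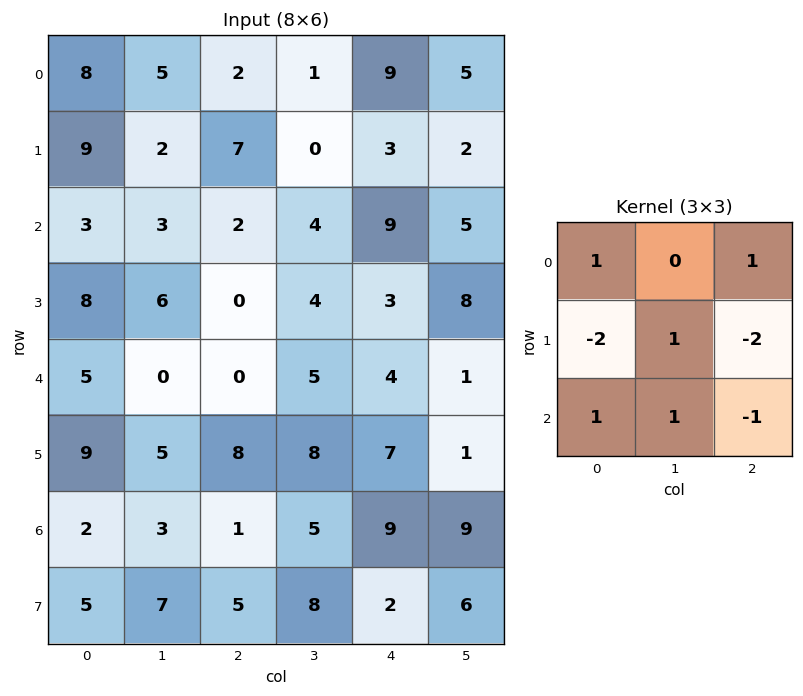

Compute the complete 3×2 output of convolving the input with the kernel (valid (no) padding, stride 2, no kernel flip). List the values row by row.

Output[0,0]: The receptive field on the input at this output position is [8 5 2 / 9 2 7 / 3 3 2]. Elementwise product with the kernel and sum: 8·1 + 2·1 + 9·-2 + 2·1 + 7·-2 + 3·1 + 3·1 + 2·-1.

-16 -12
0 10
-20 -21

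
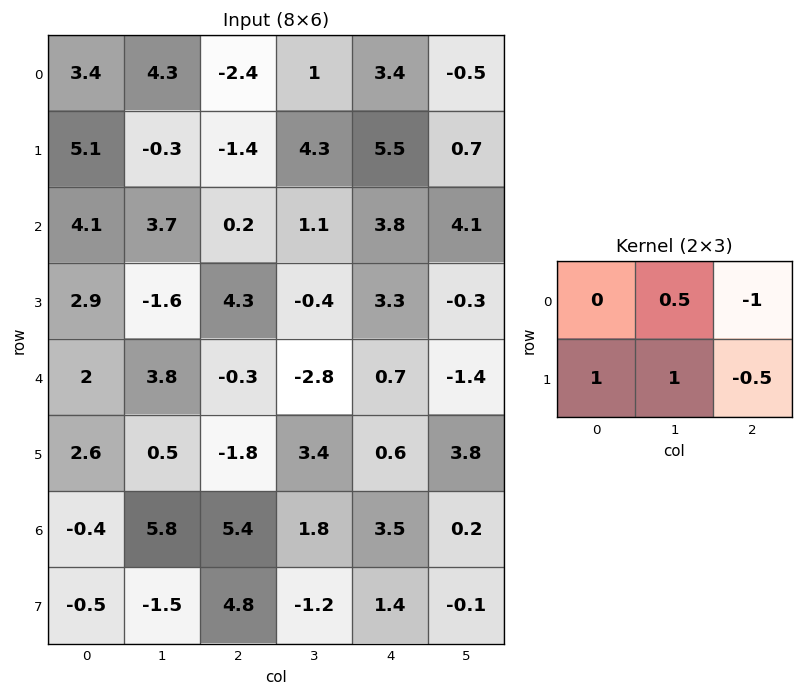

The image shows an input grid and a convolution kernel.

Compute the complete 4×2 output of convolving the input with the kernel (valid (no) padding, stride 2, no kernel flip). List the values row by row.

Output[0,0]: The receptive field on the input at this output position is [3.4 4.3 -2.4 / 5.1 -0.3 -1.4]. Elementwise product with the kernel and sum: 4.3·0.5 + -2.4·-1 + 5.1·1 + -0.3·1 + -1.4·-0.5.

10.05 -2.75
0.8 -1
6.2 -0.8
-6.9 0.3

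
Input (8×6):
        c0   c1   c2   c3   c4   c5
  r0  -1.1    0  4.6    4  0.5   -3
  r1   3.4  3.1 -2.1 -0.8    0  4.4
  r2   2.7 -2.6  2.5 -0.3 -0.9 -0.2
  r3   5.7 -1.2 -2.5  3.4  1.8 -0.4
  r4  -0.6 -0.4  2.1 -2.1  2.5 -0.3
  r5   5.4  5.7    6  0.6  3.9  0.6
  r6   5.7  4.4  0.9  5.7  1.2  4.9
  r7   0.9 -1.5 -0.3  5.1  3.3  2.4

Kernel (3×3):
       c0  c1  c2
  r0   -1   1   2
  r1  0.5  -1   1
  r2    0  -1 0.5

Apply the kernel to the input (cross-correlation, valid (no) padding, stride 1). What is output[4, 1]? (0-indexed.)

-2.3

The receptive field on the input at this output position is [-0.4 2.1 -2.1 / 5.7 6 0.6 / 4.4 0.9 5.7]. Elementwise product with the kernel and sum: -0.4·-1 + 2.1·1 + -2.1·2 + 5.7·0.5 + 6·-1 + 0.6·1 + 0.9·-1 + 5.7·0.5.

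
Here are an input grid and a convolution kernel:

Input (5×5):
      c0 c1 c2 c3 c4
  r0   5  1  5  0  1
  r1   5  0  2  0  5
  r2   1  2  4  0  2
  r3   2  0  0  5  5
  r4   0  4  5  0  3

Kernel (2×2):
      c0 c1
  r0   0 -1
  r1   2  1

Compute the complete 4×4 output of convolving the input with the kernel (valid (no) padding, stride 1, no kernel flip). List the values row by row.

9 -3 4 4
4 6 8 -3
2 -4 5 13
4 13 5 -2

Output[0,0]: The receptive field on the input at this output position is [5 1 / 5 0]. Elementwise product with the kernel and sum: 1·-1 + 5·2 + 0·1.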